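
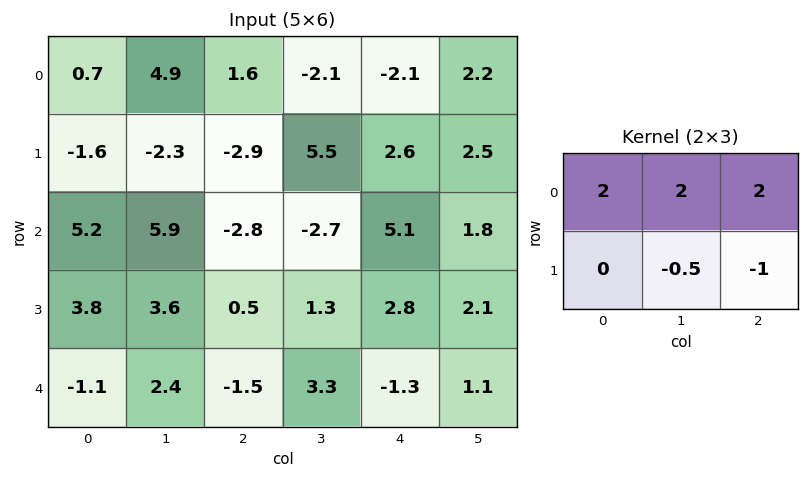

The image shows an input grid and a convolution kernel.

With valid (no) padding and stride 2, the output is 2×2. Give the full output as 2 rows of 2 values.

18.45 -10.55
14.3 -4.25

Output[0,0]: The receptive field on the input at this output position is [0.7 4.9 1.6 / -1.6 -2.3 -2.9]. Elementwise product with the kernel and sum: 0.7·2 + 4.9·2 + 1.6·2 + -2.3·-0.5 + -2.9·-1.
Output[0,1]: The receptive field on the input at this output position is [1.6 -2.1 -2.1 / -2.9 5.5 2.6]. Elementwise product with the kernel and sum: 1.6·2 + -2.1·2 + -2.1·2 + 5.5·-0.5 + 2.6·-1.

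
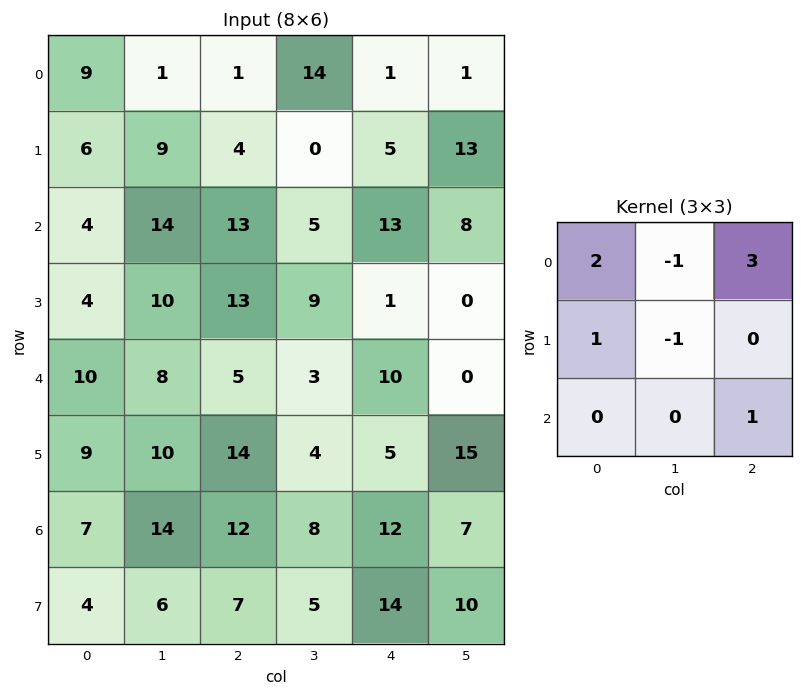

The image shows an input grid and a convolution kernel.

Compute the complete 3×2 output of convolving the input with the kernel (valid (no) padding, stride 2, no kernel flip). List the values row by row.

30 8
32 74
38 59

Output[0,0]: The receptive field on the input at this output position is [9 1 1 / 6 9 4 / 4 14 13]. Elementwise product with the kernel and sum: 9·2 + 1·-1 + 1·3 + 6·1 + 9·-1 + 13·1.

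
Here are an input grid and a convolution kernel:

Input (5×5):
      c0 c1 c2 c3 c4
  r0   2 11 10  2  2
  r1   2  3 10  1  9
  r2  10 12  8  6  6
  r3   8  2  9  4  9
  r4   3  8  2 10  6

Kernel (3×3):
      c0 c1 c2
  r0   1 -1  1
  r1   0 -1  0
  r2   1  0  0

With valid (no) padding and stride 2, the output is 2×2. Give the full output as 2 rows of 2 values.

Output[0,0]: The receptive field on the input at this output position is [2 11 10 / 2 3 10 / 10 12 8]. Elementwise product with the kernel and sum: 2·1 + 11·-1 + 10·1 + 3·-1 + 10·1.
Output[0,1]: The receptive field on the input at this output position is [10 2 2 / 10 1 9 / 8 6 6]. Elementwise product with the kernel and sum: 10·1 + 2·-1 + 2·1 + 1·-1 + 8·1.

8 17
7 6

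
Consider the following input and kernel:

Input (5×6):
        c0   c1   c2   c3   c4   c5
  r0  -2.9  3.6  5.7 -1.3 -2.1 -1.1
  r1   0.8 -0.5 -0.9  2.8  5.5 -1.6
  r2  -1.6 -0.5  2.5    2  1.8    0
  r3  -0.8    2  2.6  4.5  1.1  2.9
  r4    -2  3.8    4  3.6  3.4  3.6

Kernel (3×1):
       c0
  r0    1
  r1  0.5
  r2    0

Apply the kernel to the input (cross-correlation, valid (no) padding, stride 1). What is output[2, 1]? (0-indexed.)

0.5

The receptive field on the input at this output position is [-0.5 / 2 / 3.8]. Elementwise product with the kernel and sum: -0.5·1 + 2·0.5.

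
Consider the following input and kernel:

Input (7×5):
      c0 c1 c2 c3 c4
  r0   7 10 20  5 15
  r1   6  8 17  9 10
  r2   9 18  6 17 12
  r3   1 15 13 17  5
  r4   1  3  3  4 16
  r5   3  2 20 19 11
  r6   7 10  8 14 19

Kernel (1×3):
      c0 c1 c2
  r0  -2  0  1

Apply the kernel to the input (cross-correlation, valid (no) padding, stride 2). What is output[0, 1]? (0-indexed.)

-25

The receptive field on the input at this output position is [20 5 15]. Elementwise product with the kernel and sum: 20·-2 + 15·1.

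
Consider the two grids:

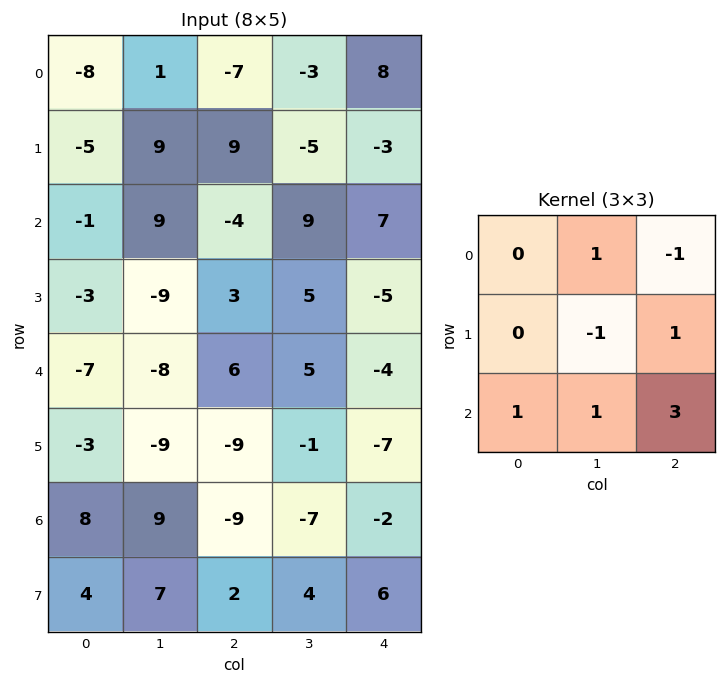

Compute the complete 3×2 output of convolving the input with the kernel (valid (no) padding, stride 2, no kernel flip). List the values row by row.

4 17
28 -9
-24 -19

Output[0,0]: The receptive field on the input at this output position is [-8 1 -7 / -5 9 9 / -1 9 -4]. Elementwise product with the kernel and sum: 1·1 + -7·-1 + 9·-1 + 9·1 + -1·1 + 9·1 + -4·3.
Output[0,1]: The receptive field on the input at this output position is [-7 -3 8 / 9 -5 -3 / -4 9 7]. Elementwise product with the kernel and sum: -3·1 + 8·-1 + -5·-1 + -3·1 + -4·1 + 9·1 + 7·3.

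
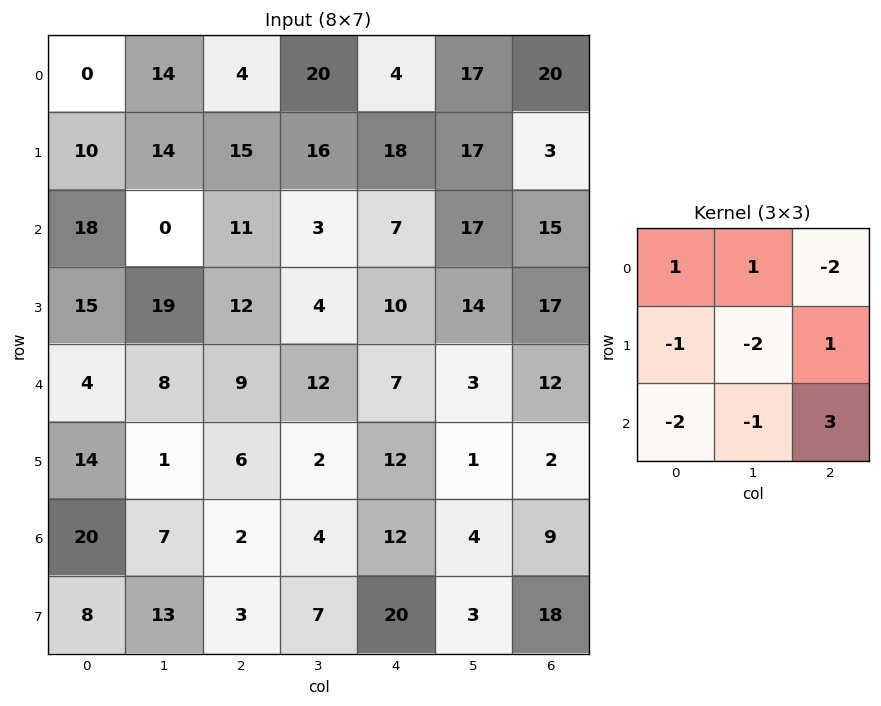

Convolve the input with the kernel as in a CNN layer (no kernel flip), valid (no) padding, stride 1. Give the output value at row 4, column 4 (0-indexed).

-27

The receptive field on the input at this output position is [7 3 12 / 12 1 2 / 12 4 9]. Elementwise product with the kernel and sum: 7·1 + 3·1 + 12·-2 + 12·-1 + 1·-2 + 2·1 + 12·-2 + 4·-1 + 9·3.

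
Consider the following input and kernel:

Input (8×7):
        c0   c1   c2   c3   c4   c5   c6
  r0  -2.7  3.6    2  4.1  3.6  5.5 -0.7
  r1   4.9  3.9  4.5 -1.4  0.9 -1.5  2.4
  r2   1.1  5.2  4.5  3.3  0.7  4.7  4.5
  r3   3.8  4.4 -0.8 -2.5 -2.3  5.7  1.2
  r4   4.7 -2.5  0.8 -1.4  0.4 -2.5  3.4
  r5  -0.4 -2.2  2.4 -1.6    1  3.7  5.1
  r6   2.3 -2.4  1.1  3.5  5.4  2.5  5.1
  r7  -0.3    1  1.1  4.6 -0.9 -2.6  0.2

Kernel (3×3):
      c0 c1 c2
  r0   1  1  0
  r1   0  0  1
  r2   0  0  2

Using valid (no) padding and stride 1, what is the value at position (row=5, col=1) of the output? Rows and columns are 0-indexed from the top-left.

The receptive field on the input at this output position is [-2.2 2.4 -1.6 / -2.4 1.1 3.5 / 1 1.1 4.6]. Elementwise product with the kernel and sum: -2.2·1 + 2.4·1 + 3.5·1 + 4.6·2.

12.9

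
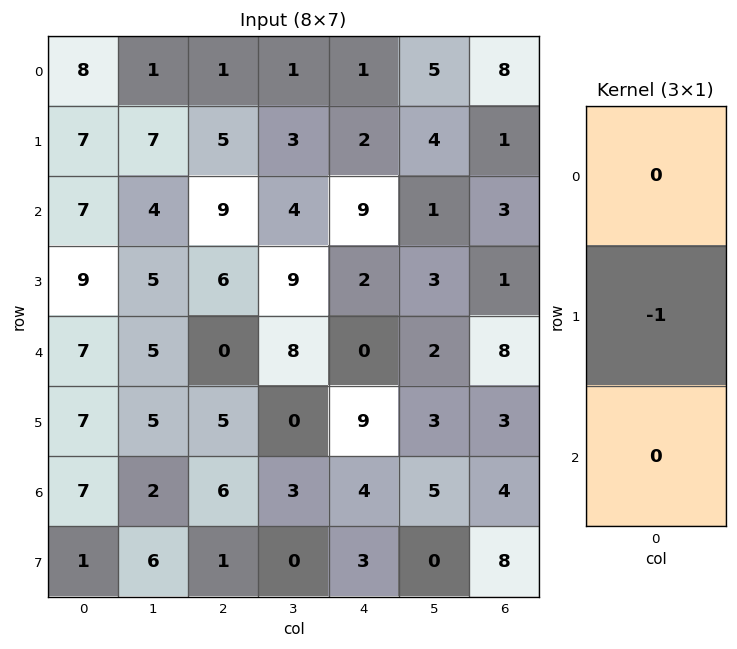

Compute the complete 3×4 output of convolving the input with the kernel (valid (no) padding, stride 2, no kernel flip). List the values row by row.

Output[0,0]: The receptive field on the input at this output position is [8 / 7 / 7]. Elementwise product with the kernel and sum: 7·-1.
Output[0,1]: The receptive field on the input at this output position is [1 / 5 / 9]. Elementwise product with the kernel and sum: 5·-1.

-7 -5 -2 -1
-9 -6 -2 -1
-7 -5 -9 -3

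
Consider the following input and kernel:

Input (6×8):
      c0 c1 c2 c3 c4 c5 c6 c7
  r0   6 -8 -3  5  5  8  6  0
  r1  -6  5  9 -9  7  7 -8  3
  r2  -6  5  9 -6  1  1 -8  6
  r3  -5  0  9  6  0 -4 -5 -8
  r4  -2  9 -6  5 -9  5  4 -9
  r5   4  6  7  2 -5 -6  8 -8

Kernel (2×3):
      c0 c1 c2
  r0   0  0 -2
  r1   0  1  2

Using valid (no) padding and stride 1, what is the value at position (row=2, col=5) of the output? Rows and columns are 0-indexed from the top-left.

-33

The receptive field on the input at this output position is [1 -8 6 / -4 -5 -8]. Elementwise product with the kernel and sum: 6·-2 + -5·1 + -8·2.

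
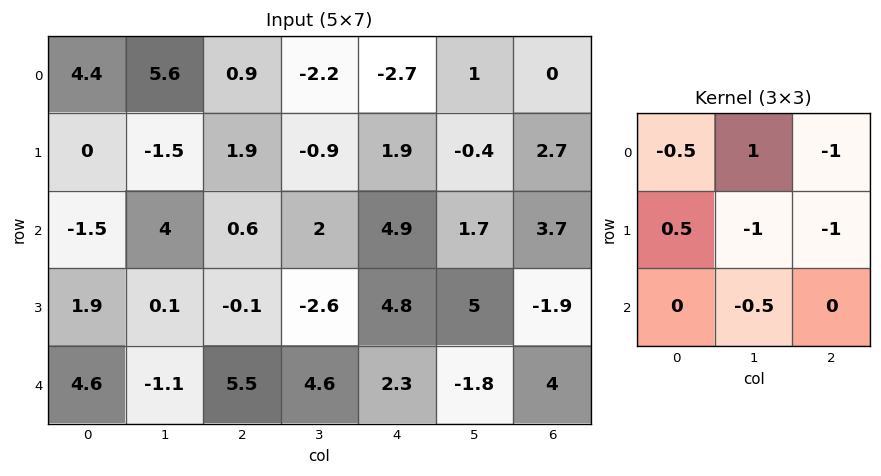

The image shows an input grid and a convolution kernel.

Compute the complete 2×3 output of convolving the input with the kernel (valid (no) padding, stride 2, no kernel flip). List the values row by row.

Output[0,0]: The receptive field on the input at this output position is [4.4 5.6 0.9 / 0 -1.5 1.9 / -1.5 4 0.6]. Elementwise product with the kernel and sum: 4.4·-0.5 + 5.6·1 + 0.9·-1 + 0·0.5 + -1.5·-1 + 1.9·-1 + 4·-0.5.
Output[0,1]: The receptive field on the input at this output position is [0.9 -2.2 -2.7 / 1.9 -0.9 1.9 / 0.6 2 4.9]. Elementwise product with the kernel and sum: 0.9·-0.5 + -2.2·1 + -2.7·-1 + 1.9·0.5 + -0.9·-1 + 1.9·-1 + 2·-0.5.

0.1 -1 0.15
5.65 -7.75 -4.25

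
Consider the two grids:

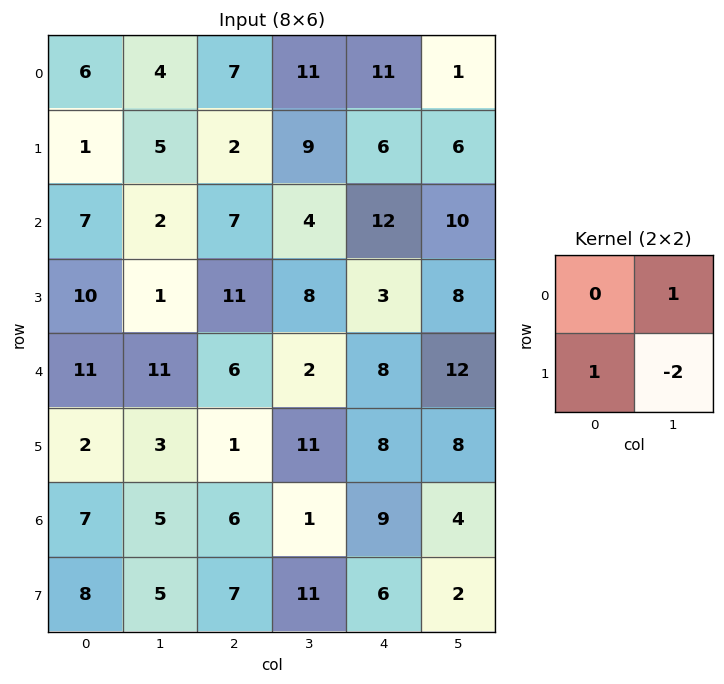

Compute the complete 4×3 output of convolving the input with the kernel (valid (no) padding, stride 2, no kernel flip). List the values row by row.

-5 -5 -5
10 -1 -3
7 -19 4
3 -14 6

Output[0,0]: The receptive field on the input at this output position is [6 4 / 1 5]. Elementwise product with the kernel and sum: 4·1 + 1·1 + 5·-2.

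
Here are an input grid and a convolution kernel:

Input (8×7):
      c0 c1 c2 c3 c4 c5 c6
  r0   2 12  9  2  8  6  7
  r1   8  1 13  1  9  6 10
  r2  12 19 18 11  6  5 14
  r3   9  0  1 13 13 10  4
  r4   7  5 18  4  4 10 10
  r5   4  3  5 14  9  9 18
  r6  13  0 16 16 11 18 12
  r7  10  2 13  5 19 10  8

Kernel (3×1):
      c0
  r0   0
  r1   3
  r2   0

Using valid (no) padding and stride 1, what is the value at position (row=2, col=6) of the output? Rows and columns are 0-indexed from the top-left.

12

The receptive field on the input at this output position is [14 / 4 / 10]. Elementwise product with the kernel and sum: 4·3.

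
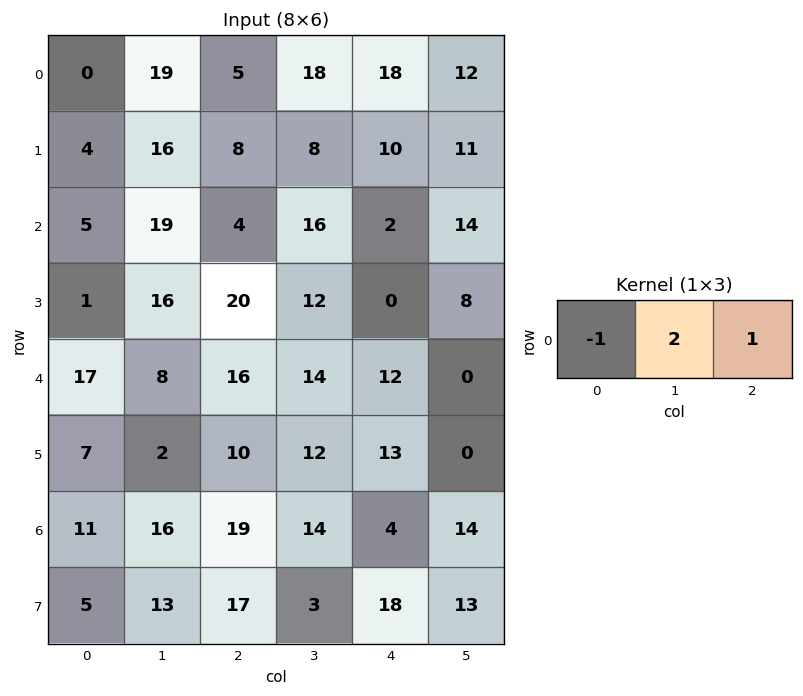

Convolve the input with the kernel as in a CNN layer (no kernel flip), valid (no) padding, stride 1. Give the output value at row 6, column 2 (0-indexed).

The receptive field on the input at this output position is [19 14 4]. Elementwise product with the kernel and sum: 19·-1 + 14·2 + 4·1.

13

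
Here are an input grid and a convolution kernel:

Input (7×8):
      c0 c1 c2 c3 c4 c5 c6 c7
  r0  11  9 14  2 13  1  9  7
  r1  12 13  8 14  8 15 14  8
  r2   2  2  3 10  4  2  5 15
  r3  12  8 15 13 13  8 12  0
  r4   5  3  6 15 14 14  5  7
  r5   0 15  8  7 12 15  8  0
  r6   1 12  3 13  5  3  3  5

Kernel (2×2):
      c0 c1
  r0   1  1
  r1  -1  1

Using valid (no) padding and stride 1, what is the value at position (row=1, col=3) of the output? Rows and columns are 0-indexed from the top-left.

The receptive field on the input at this output position is [14 8 / 10 4]. Elementwise product with the kernel and sum: 14·1 + 8·1 + 10·-1 + 4·1.

16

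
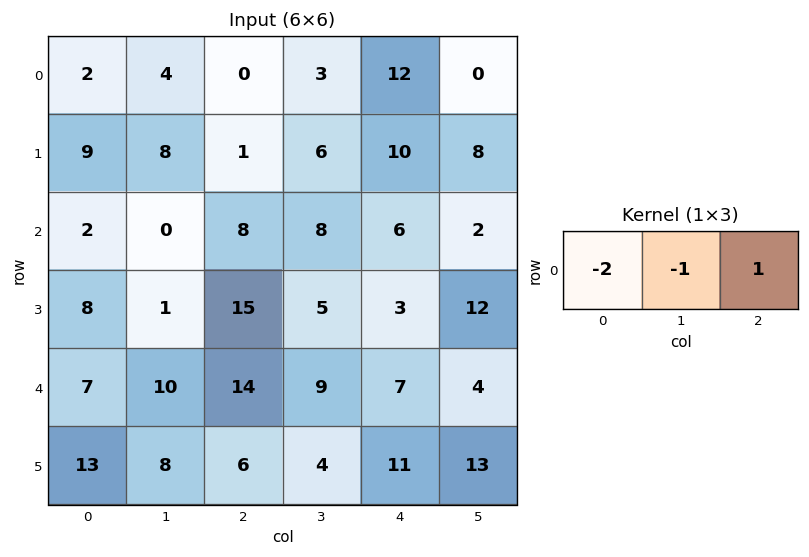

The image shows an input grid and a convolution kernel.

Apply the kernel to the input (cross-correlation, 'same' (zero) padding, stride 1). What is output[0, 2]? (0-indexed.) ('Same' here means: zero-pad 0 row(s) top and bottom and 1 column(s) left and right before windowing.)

The receptive field on the zero-padded input at this output position is [4 0 3]. Elementwise product with the kernel and sum: 4·-2 + 0·-1 + 3·1.

-5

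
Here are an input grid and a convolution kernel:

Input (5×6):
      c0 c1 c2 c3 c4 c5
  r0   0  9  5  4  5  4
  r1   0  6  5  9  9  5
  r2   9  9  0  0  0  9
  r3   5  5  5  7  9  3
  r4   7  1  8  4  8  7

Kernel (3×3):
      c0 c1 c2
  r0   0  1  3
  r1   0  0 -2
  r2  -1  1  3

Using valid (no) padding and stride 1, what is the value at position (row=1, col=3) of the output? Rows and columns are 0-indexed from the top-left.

The receptive field on the input at this output position is [9 9 5 / 0 0 9 / 7 9 3]. Elementwise product with the kernel and sum: 9·1 + 5·3 + 9·-2 + 7·-1 + 9·1 + 3·3.

17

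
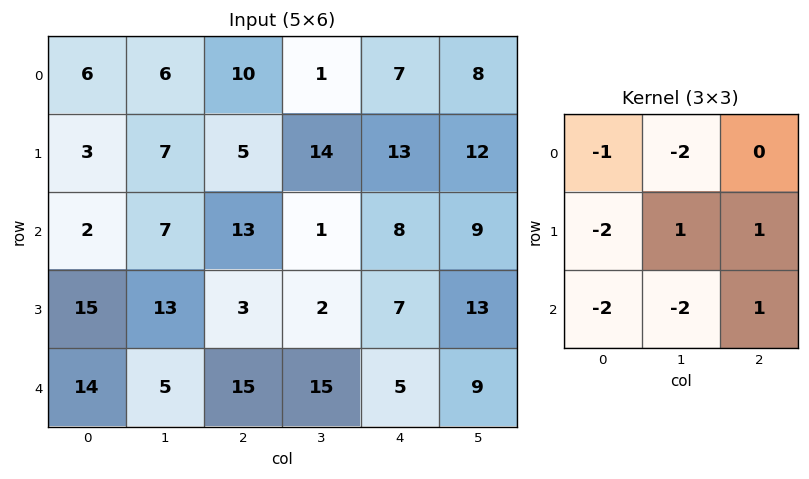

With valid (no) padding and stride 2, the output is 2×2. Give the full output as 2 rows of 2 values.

Output[0,0]: The receptive field on the input at this output position is [6 6 10 / 3 7 5 / 2 7 13]. Elementwise product with the kernel and sum: 6·-1 + 6·-2 + 3·-2 + 7·1 + 5·1 + 2·-2 + 7·-2 + 13·1.

-17 -15
-53 -67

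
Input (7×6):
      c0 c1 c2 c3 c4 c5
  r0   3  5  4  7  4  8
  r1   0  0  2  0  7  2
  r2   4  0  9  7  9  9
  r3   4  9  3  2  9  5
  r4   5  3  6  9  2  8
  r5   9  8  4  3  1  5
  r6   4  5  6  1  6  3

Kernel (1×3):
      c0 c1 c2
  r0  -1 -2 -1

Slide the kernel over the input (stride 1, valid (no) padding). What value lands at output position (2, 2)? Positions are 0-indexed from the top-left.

The receptive field on the input at this output position is [9 7 9]. Elementwise product with the kernel and sum: 9·-1 + 7·-2 + 9·-1.

-32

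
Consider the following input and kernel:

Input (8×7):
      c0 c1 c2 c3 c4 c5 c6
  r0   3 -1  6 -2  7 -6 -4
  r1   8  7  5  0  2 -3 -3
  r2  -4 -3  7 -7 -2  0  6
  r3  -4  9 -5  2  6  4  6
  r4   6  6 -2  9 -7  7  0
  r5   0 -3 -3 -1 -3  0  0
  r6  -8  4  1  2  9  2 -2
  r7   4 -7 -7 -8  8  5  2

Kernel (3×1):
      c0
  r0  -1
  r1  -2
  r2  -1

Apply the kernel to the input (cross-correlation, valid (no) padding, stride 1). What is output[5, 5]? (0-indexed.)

-9

The receptive field on the input at this output position is [0 / 2 / 5]. Elementwise product with the kernel and sum: 0·-1 + 2·-2 + 5·-1.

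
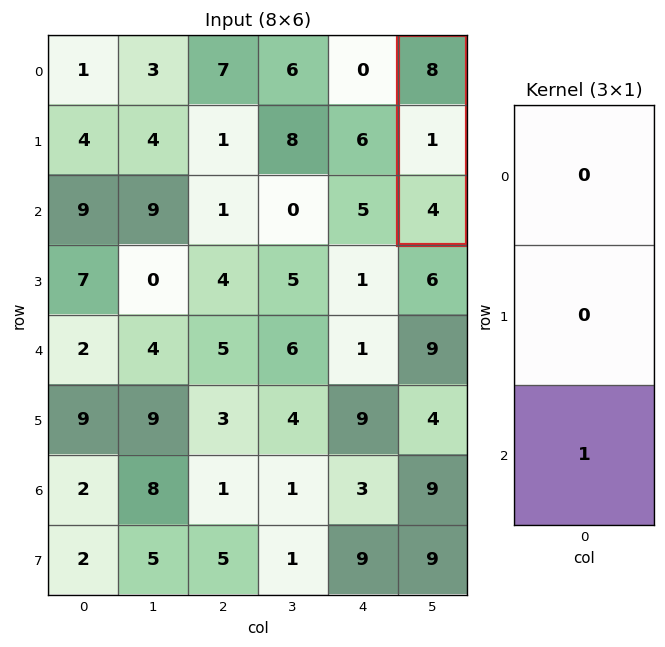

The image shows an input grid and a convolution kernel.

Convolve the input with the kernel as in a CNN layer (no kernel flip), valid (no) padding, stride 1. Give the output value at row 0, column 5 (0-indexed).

The receptive field on the input at this output position is [8 / 1 / 4]. Elementwise product with the kernel and sum: 4·1.

4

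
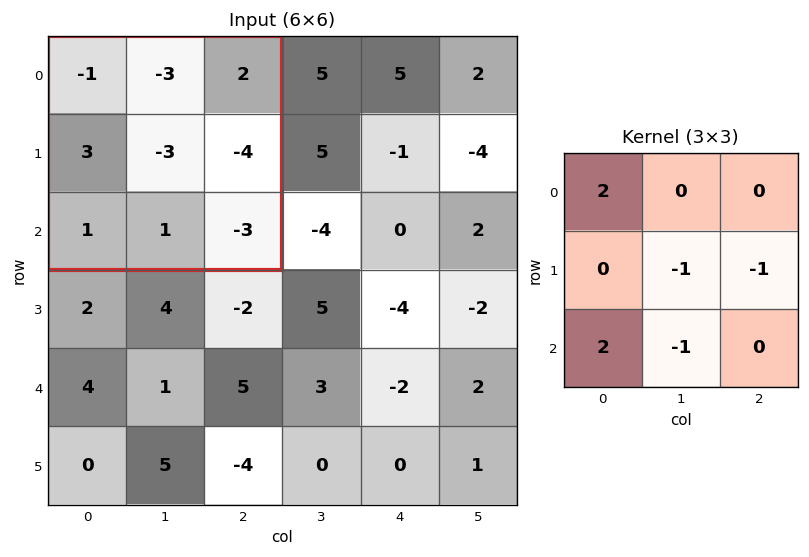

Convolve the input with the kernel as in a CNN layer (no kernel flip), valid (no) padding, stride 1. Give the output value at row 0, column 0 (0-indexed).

The receptive field on the input at this output position is [-1 -3 2 / 3 -3 -4 / 1 1 -3]. Elementwise product with the kernel and sum: -1·2 + -3·-1 + -4·-1 + 1·2 + 1·-1.

6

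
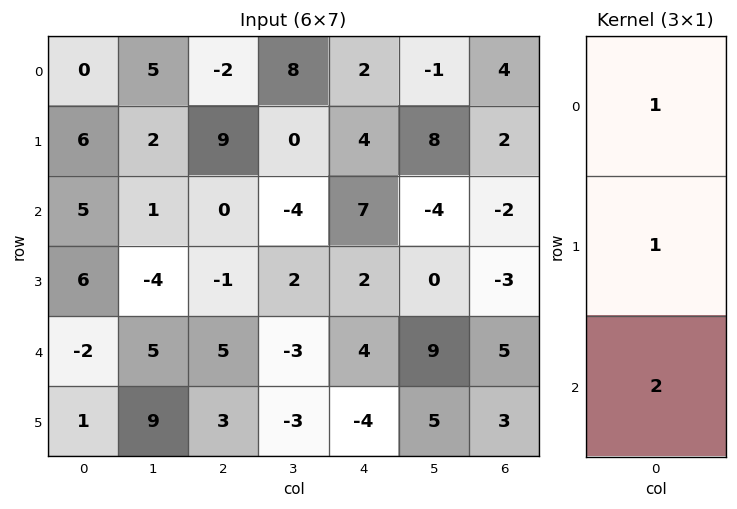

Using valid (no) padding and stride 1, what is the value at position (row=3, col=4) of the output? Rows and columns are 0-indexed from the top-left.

The receptive field on the input at this output position is [2 / 4 / -4]. Elementwise product with the kernel and sum: 2·1 + 4·1 + -4·2.

-2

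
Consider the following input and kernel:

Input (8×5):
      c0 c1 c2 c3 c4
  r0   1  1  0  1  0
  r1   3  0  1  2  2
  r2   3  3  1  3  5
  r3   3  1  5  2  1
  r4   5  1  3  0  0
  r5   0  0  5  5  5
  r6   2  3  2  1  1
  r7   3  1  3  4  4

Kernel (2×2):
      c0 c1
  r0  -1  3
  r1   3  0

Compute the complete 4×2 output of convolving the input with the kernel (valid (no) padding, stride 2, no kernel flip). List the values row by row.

11 6
15 23
-2 12
16 10

Output[0,0]: The receptive field on the input at this output position is [1 1 / 3 0]. Elementwise product with the kernel and sum: 1·-1 + 1·3 + 3·3.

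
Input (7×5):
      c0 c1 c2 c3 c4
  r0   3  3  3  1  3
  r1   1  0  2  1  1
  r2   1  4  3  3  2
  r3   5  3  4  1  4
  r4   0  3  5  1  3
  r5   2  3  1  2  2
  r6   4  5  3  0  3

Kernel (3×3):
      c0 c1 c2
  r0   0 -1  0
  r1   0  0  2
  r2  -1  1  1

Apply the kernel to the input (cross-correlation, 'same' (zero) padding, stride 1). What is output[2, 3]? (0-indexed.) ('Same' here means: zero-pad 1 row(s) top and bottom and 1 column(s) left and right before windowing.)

4

The receptive field on the zero-padded input at this output position is [2 1 1 / 3 3 2 / 4 1 4]. Elementwise product with the kernel and sum: 1·-1 + 2·2 + 4·-1 + 1·1 + 4·1.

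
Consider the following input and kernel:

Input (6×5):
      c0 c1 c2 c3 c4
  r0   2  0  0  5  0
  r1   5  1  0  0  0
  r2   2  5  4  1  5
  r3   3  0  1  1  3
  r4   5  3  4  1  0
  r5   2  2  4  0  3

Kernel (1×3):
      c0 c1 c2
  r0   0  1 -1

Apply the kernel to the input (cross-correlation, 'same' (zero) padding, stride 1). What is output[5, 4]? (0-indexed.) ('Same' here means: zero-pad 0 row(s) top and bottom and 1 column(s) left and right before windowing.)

The receptive field on the zero-padded input at this output position is [0 3 0]. Elementwise product with the kernel and sum: 3·1 + 0·-1.

3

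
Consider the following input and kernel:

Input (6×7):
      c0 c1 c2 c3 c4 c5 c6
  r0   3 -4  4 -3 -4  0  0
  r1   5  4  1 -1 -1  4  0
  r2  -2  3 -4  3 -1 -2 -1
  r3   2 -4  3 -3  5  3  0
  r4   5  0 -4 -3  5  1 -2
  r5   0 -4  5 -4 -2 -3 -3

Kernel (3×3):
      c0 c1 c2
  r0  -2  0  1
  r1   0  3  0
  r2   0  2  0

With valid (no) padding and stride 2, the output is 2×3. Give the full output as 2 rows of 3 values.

Output[0,0]: The receptive field on the input at this output position is [3 -4 4 / 5 4 1 / -2 3 -4]. Elementwise product with the kernel and sum: 3·-2 + 4·1 + 4·3 + 3·2.

16 -9 16
-12 -8 12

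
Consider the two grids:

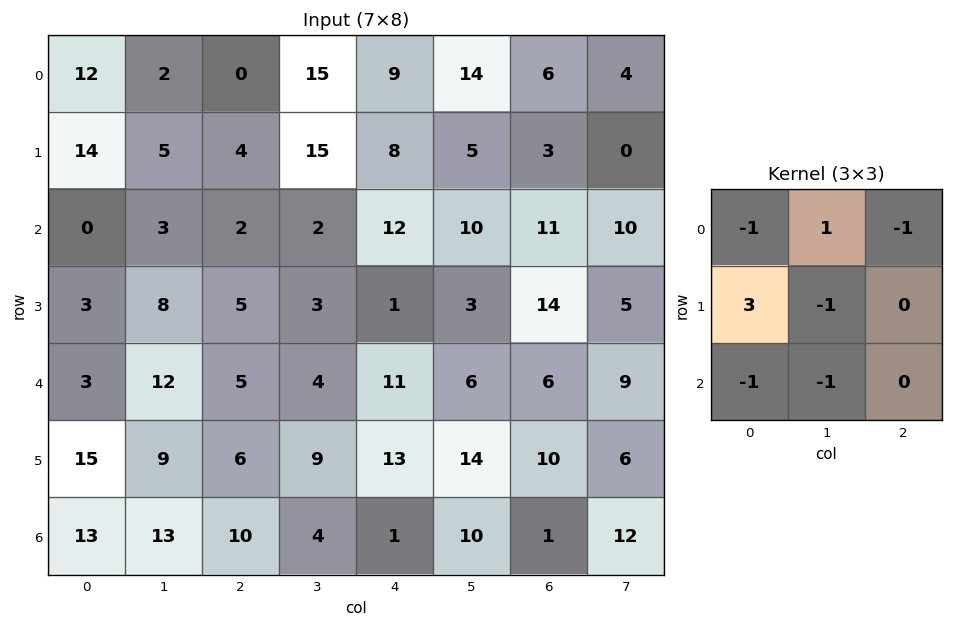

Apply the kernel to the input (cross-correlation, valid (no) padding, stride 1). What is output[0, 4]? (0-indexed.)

-4

The receptive field on the input at this output position is [9 14 6 / 8 5 3 / 12 10 11]. Elementwise product with the kernel and sum: 9·-1 + 14·1 + 6·-1 + 8·3 + 5·-1 + 12·-1 + 10·-1.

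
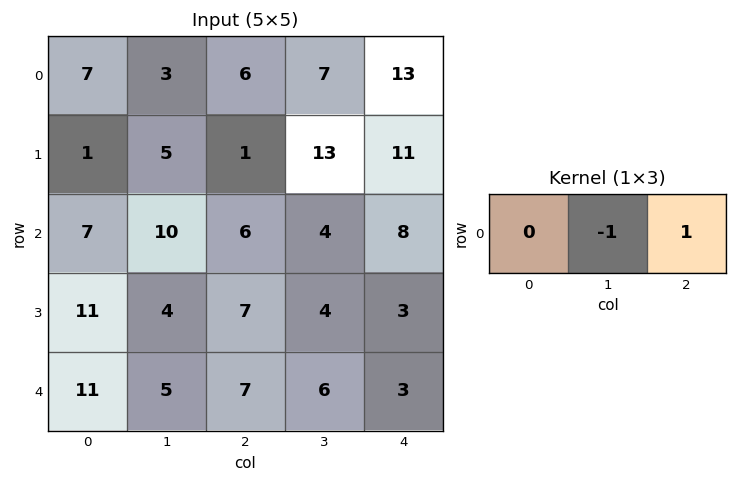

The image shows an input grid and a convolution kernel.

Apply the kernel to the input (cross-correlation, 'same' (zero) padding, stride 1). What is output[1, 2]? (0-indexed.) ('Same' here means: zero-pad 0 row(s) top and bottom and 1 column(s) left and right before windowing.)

The receptive field on the zero-padded input at this output position is [5 1 13]. Elementwise product with the kernel and sum: 1·-1 + 13·1.

12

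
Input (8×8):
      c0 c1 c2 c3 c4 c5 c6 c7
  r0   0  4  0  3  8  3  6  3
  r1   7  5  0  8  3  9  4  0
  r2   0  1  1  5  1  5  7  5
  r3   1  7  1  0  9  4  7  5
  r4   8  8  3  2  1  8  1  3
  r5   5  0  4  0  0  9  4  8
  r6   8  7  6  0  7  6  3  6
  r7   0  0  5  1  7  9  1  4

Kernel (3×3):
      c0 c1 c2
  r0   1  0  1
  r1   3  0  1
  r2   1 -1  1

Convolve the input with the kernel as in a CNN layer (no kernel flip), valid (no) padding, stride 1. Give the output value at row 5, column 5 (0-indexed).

53

The receptive field on the input at this output position is [9 4 8 / 6 3 6 / 9 1 4]. Elementwise product with the kernel and sum: 9·1 + 8·1 + 6·3 + 6·1 + 9·1 + 1·-1 + 4·1.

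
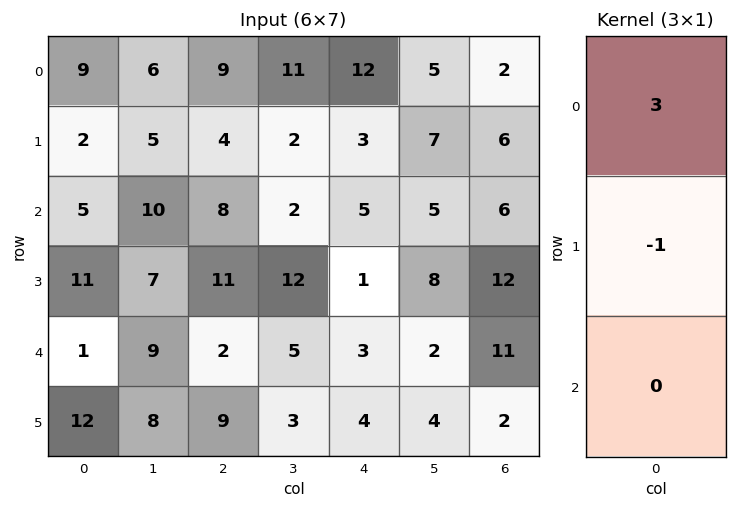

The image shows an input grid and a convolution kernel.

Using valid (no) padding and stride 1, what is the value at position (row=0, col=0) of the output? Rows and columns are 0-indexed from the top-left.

25

The receptive field on the input at this output position is [9 / 2 / 5]. Elementwise product with the kernel and sum: 9·3 + 2·-1.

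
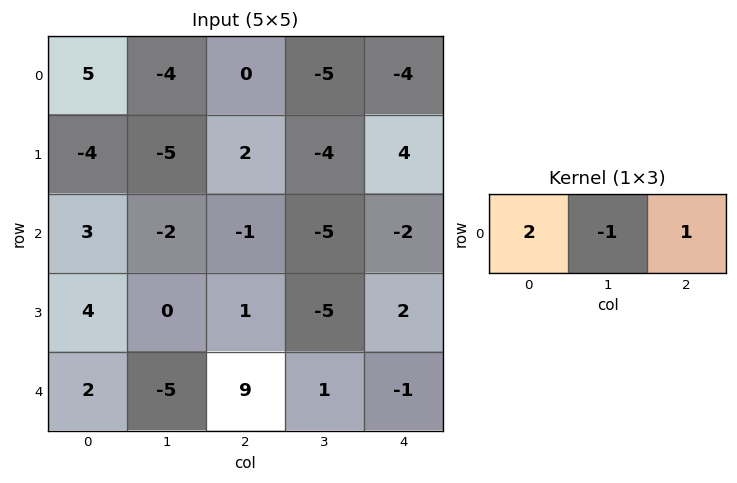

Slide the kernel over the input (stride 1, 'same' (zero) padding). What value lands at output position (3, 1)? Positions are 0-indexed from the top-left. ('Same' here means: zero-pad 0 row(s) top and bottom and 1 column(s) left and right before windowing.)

The receptive field on the zero-padded input at this output position is [4 0 1]. Elementwise product with the kernel and sum: 4·2 + 0·-1 + 1·1.

9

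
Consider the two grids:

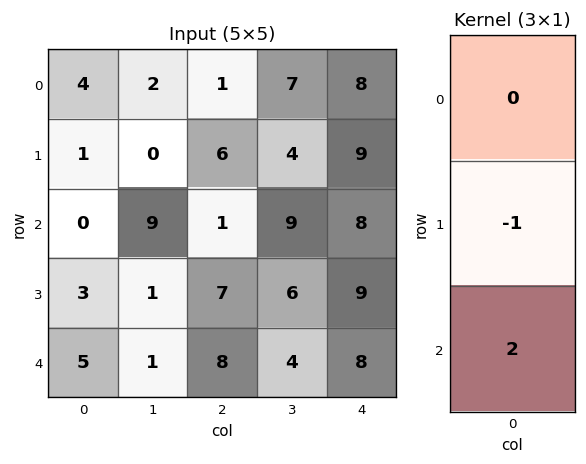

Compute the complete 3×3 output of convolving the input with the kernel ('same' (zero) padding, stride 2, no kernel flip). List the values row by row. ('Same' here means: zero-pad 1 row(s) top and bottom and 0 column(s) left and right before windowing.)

Output[0,0]: The receptive field on the zero-padded input at this output position is [0 / 4 / 1]. Elementwise product with the kernel and sum: 4·-1 + 1·2.
Output[0,1]: The receptive field on the zero-padded input at this output position is [0 / 1 / 6]. Elementwise product with the kernel and sum: 1·-1 + 6·2.

-2 11 10
6 13 10
-5 -8 -8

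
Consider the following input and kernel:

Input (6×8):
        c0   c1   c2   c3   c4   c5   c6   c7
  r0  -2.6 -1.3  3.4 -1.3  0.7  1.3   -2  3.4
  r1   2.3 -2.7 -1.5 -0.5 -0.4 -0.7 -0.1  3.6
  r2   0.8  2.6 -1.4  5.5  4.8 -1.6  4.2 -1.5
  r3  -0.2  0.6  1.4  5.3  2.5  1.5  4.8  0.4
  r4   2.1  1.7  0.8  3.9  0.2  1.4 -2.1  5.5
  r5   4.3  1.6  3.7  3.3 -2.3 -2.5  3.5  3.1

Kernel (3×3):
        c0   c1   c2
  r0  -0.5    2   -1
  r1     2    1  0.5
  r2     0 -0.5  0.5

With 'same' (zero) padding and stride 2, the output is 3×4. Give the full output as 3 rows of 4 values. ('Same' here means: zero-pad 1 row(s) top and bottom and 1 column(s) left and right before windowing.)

-5.75 0.65 -1.4 4.15
9.8 7.35 14.65 -5.4
0.6 3.15 9.45 11.7

Output[0,0]: The receptive field on the zero-padded input at this output position is [0 0 0 / 0 -2.6 -1.3 / 0 2.3 -2.7]. Elementwise product with the kernel and sum: 0·-0.5 + 0·2 + 0·-1 + 0·2 + -2.6·1 + -1.3·0.5 + 2.3·-0.5 + -2.7·0.5.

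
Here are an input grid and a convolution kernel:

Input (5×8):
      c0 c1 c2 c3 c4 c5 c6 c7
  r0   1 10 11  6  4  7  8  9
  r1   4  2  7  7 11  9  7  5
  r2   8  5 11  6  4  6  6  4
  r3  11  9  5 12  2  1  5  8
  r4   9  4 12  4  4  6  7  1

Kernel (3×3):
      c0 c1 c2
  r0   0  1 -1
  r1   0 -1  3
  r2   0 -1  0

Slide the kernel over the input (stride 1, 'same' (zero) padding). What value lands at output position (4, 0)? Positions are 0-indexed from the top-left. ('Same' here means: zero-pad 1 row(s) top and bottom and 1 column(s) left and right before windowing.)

The receptive field on the zero-padded input at this output position is [0 11 9 / 0 9 4 / 0 0 0]. Elementwise product with the kernel and sum: 11·1 + 9·-1 + 9·-1 + 4·3 + 0·-1.

5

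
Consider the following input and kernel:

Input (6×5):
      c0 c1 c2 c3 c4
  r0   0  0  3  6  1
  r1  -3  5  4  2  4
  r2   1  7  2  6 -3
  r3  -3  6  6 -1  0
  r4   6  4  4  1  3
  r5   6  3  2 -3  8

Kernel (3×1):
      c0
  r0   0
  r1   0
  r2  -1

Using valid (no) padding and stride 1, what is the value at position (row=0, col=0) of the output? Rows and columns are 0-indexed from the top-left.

-1

The receptive field on the input at this output position is [0 / -3 / 1]. Elementwise product with the kernel and sum: 1·-1.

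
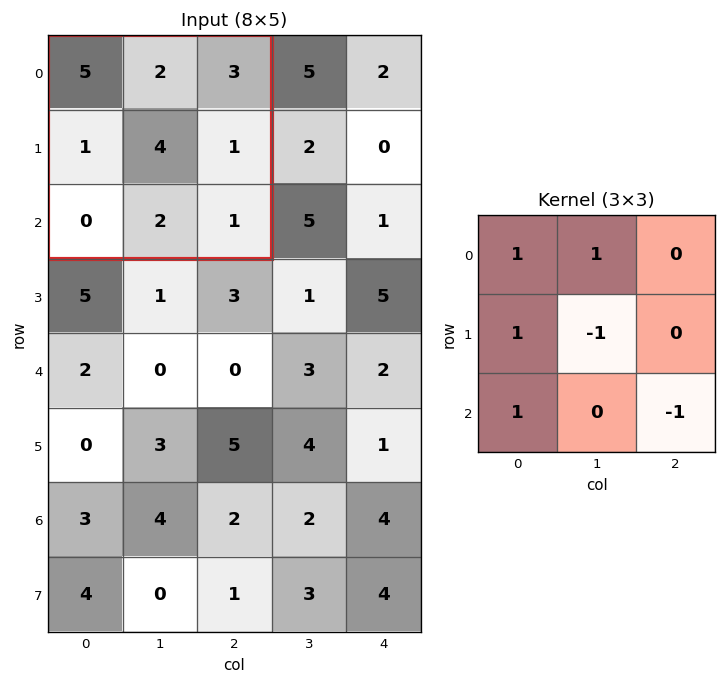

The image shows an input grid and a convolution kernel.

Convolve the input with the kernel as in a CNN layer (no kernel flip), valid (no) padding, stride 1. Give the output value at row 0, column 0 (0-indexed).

3

The receptive field on the input at this output position is [5 2 3 / 1 4 1 / 0 2 1]. Elementwise product with the kernel and sum: 5·1 + 2·1 + 1·1 + 4·-1 + 0·1 + 1·-1.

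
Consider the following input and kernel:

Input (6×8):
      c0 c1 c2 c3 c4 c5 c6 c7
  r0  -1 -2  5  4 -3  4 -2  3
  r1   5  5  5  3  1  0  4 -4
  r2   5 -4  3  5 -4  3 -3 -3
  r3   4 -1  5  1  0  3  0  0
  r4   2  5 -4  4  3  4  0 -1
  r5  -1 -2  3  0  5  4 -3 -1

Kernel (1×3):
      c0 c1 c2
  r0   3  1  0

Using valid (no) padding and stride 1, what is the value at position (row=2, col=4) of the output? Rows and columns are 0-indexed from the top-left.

The receptive field on the input at this output position is [-4 3 -3]. Elementwise product with the kernel and sum: -4·3 + 3·1.

-9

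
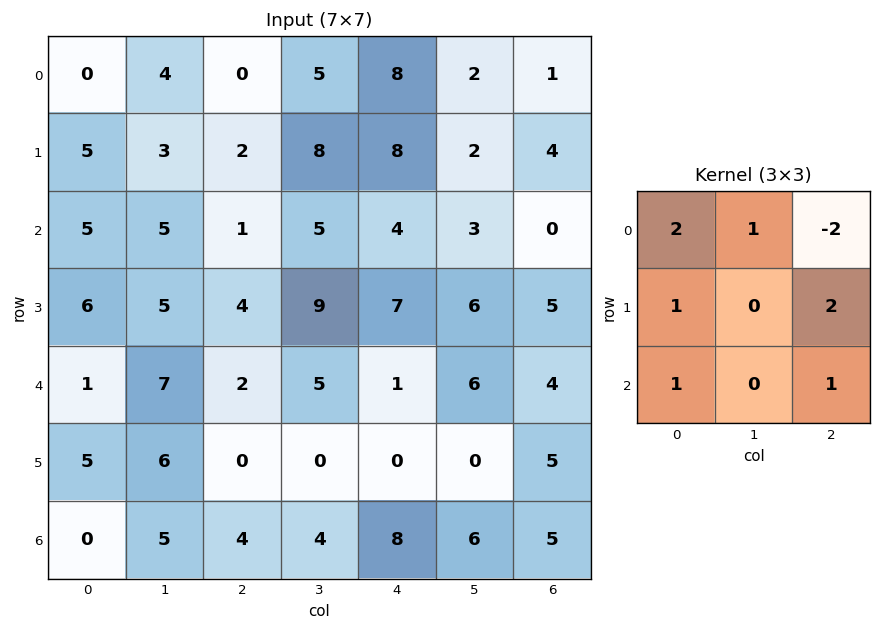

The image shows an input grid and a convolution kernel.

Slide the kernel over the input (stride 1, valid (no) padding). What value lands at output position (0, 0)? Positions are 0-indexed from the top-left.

19

The receptive field on the input at this output position is [0 4 0 / 5 3 2 / 5 5 1]. Elementwise product with the kernel and sum: 0·2 + 4·1 + 0·-2 + 5·1 + 2·2 + 5·1 + 1·1.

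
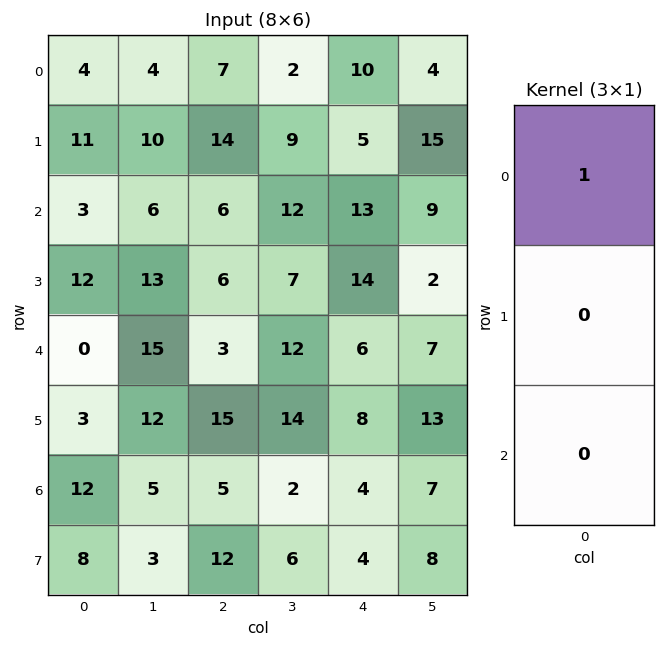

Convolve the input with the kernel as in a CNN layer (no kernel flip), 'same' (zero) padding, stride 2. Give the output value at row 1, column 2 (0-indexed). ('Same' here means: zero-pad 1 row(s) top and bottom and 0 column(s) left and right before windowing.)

5

The receptive field on the zero-padded input at this output position is [5 / 13 / 14]. Elementwise product with the kernel and sum: 5·1.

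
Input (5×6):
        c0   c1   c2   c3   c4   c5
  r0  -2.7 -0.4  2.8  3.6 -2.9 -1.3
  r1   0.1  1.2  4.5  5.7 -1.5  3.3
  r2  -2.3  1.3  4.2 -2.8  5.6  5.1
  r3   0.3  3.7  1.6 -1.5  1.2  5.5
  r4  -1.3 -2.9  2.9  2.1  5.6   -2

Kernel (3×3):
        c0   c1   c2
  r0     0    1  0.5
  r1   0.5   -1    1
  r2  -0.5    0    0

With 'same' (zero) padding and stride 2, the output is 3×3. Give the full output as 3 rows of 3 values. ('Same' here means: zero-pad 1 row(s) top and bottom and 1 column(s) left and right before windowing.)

2.3 0 0.55
4.3 -0.85 -1
0.55 -1.4 -2.6

Output[0,0]: The receptive field on the zero-padded input at this output position is [0 0 0 / 0 -2.7 -0.4 / 0 0.1 1.2]. Elementwise product with the kernel and sum: 0·1 + 0·0.5 + 0·0.5 + -2.7·-1 + -0.4·1 + 0·-0.5.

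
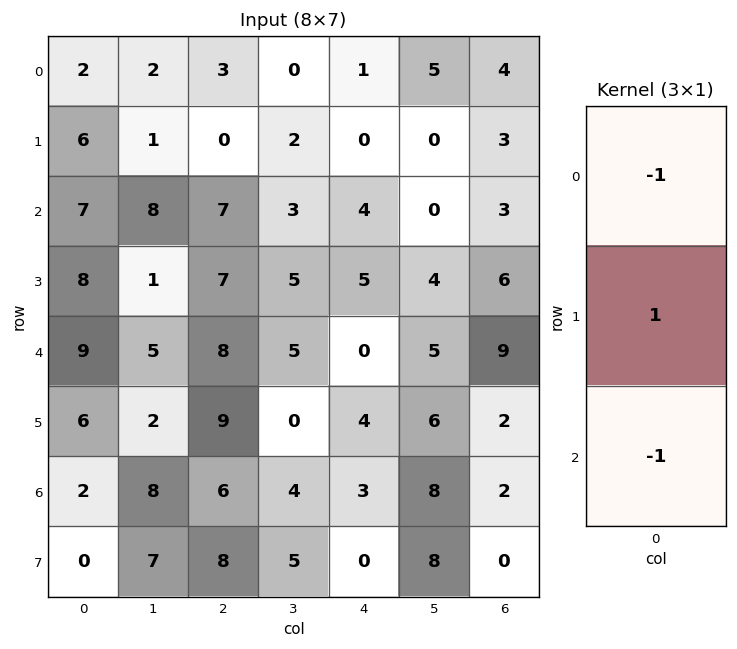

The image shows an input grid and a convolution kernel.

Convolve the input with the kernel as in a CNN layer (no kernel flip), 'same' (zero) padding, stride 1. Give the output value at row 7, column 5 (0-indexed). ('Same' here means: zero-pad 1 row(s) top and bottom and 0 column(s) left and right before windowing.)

The receptive field on the zero-padded input at this output position is [8 / 8 / 0]. Elementwise product with the kernel and sum: 8·-1 + 8·1 + 0·-1.

0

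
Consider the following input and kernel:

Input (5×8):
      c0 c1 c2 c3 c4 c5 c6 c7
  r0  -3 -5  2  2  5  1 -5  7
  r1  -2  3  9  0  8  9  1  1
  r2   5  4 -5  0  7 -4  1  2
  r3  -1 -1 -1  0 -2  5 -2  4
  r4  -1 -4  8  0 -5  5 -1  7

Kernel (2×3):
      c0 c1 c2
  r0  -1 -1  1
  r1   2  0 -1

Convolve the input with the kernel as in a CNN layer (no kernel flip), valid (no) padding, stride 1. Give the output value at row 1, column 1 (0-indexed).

The receptive field on the input at this output position is [3 9 0 / 4 -5 0]. Elementwise product with the kernel and sum: 3·-1 + 9·-1 + 0·1 + 4·2 + 0·-1.

-4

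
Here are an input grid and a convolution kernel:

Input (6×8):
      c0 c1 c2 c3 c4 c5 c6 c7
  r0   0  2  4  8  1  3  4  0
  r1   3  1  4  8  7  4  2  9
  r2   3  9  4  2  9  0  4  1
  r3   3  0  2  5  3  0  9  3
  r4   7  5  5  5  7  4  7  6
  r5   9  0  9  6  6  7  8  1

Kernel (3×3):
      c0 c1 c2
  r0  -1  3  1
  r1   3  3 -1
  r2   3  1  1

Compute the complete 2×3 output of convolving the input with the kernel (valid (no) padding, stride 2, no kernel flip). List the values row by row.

40 73 74
66 56 27

Output[0,0]: The receptive field on the input at this output position is [0 2 4 / 3 1 4 / 3 9 4]. Elementwise product with the kernel and sum: 0·-1 + 2·3 + 4·1 + 3·3 + 1·3 + 4·-1 + 3·3 + 9·1 + 4·1.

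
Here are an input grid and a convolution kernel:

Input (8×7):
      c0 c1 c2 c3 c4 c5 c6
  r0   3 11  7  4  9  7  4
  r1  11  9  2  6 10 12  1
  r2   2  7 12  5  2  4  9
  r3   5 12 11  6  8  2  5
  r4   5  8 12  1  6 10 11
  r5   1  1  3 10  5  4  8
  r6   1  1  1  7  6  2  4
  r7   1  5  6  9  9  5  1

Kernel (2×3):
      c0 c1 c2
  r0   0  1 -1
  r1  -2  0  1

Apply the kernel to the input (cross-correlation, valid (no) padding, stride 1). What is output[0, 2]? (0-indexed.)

The receptive field on the input at this output position is [7 4 9 / 2 6 10]. Elementwise product with the kernel and sum: 4·1 + 9·-1 + 2·-2 + 10·1.

1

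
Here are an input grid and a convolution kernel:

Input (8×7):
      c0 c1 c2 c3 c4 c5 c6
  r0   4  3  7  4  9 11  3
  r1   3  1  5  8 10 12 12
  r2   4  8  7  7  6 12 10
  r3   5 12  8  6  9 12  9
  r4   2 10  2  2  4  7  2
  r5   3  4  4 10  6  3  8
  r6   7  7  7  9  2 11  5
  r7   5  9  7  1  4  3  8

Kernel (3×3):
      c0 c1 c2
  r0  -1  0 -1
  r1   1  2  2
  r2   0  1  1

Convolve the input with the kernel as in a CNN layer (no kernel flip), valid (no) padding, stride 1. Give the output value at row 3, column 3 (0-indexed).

The receptive field on the input at this output position is [6 9 12 / 2 4 7 / 10 6 3]. Elementwise product with the kernel and sum: 6·-1 + 12·-1 + 2·1 + 4·2 + 7·2 + 6·1 + 3·1.

15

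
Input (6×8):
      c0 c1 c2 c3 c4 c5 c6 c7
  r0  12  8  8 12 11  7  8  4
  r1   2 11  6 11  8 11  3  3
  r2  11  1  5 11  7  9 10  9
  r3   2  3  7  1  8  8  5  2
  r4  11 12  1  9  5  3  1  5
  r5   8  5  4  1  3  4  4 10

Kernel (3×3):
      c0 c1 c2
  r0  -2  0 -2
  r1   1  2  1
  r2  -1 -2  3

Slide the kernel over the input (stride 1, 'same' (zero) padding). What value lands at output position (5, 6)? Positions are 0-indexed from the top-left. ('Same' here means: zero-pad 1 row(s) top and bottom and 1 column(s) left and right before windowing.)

6

The receptive field on the zero-padded input at this output position is [3 1 5 / 4 4 10 / 0 0 0]. Elementwise product with the kernel and sum: 3·-2 + 5·-2 + 4·1 + 4·2 + 10·1 + 0·-1 + 0·-2 + 0·3.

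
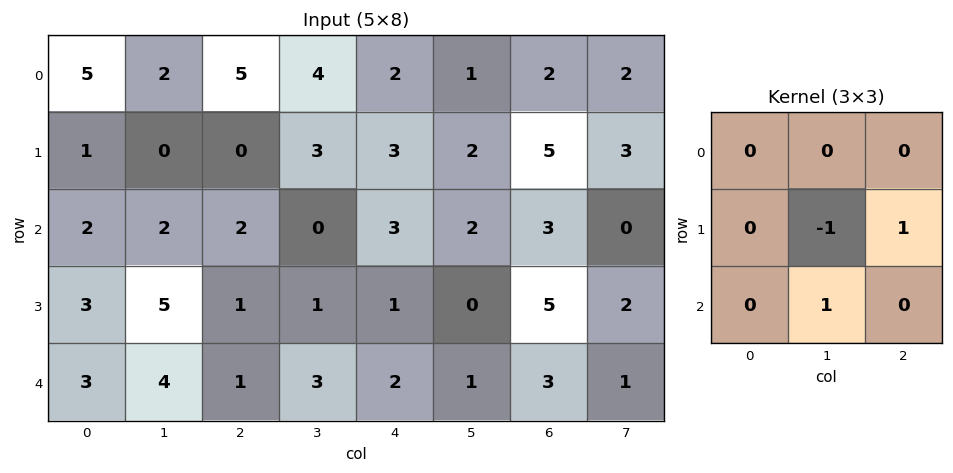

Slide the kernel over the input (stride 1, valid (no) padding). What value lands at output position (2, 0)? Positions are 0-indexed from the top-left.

0

The receptive field on the input at this output position is [2 2 2 / 3 5 1 / 3 4 1]. Elementwise product with the kernel and sum: 5·-1 + 1·1 + 4·1.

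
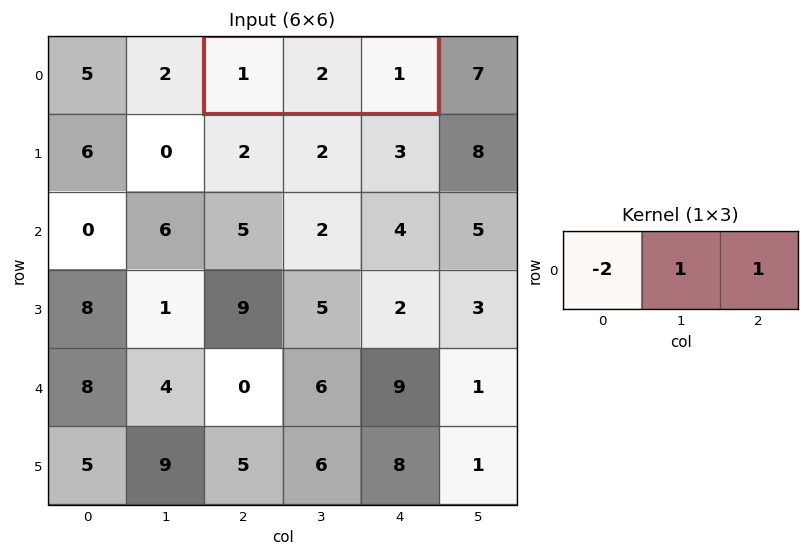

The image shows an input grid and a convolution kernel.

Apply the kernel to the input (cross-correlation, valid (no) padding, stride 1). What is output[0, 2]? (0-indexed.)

1

The receptive field on the input at this output position is [1 2 1]. Elementwise product with the kernel and sum: 1·-2 + 2·1 + 1·1.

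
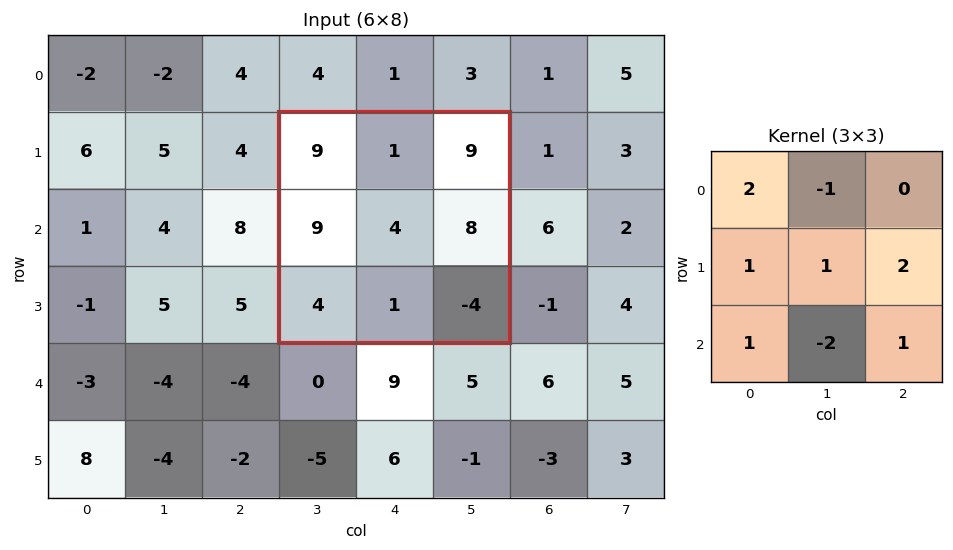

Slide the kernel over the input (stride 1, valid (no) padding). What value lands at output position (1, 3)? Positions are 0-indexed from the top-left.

44

The receptive field on the input at this output position is [9 1 9 / 9 4 8 / 4 1 -4]. Elementwise product with the kernel and sum: 9·2 + 1·-1 + 9·1 + 4·1 + 8·2 + 4·1 + 1·-2 + -4·1.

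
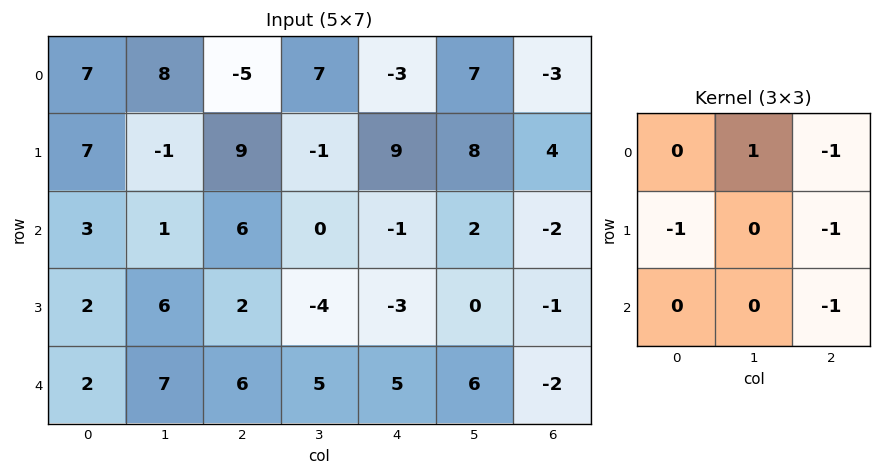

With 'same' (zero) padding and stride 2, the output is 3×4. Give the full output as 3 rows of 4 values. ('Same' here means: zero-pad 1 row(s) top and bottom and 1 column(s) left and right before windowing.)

-7 -14 -22 -7
1 13 -1 2
-11 -6 -14 -7

Output[0,0]: The receptive field on the zero-padded input at this output position is [0 0 0 / 0 7 8 / 0 7 -1]. Elementwise product with the kernel and sum: 0·1 + 0·-1 + 0·-1 + 8·-1 + -1·-1.
Output[0,1]: The receptive field on the zero-padded input at this output position is [0 0 0 / 8 -5 7 / -1 9 -1]. Elementwise product with the kernel and sum: 0·1 + 0·-1 + 8·-1 + 7·-1 + -1·-1.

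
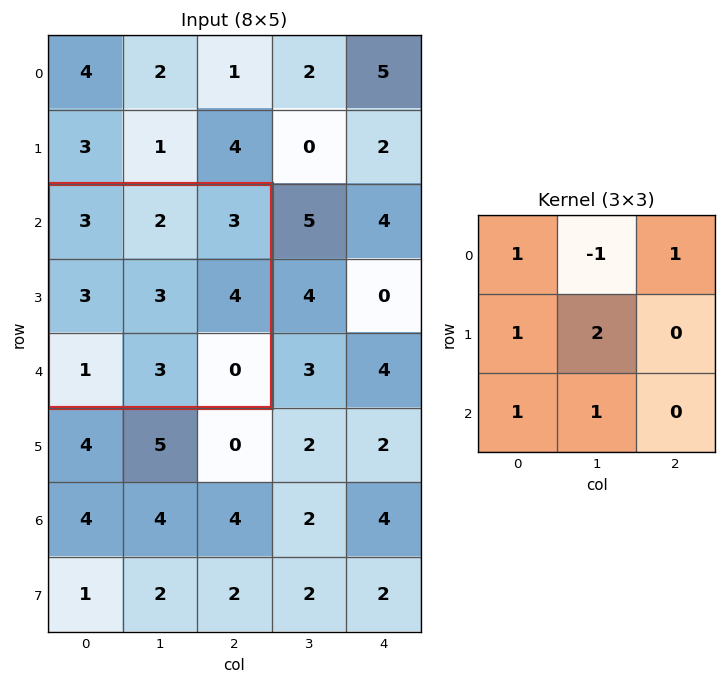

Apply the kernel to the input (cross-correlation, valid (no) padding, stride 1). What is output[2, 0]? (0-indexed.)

17

The receptive field on the input at this output position is [3 2 3 / 3 3 4 / 1 3 0]. Elementwise product with the kernel and sum: 3·1 + 2·-1 + 3·1 + 3·1 + 3·2 + 1·1 + 3·1.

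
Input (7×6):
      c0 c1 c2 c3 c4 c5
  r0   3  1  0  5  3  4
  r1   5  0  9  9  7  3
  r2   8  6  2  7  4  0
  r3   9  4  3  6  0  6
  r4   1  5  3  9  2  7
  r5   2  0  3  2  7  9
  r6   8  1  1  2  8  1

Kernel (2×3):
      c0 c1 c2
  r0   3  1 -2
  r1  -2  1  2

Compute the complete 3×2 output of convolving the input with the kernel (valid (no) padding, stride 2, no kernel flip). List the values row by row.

18 4
18 5
4 24

Output[0,0]: The receptive field on the input at this output position is [3 1 0 / 5 0 9]. Elementwise product with the kernel and sum: 3·3 + 1·1 + 0·-2 + 5·-2 + 0·1 + 9·2.
Output[0,1]: The receptive field on the input at this output position is [0 5 3 / 9 9 7]. Elementwise product with the kernel and sum: 0·3 + 5·1 + 3·-2 + 9·-2 + 9·1 + 7·2.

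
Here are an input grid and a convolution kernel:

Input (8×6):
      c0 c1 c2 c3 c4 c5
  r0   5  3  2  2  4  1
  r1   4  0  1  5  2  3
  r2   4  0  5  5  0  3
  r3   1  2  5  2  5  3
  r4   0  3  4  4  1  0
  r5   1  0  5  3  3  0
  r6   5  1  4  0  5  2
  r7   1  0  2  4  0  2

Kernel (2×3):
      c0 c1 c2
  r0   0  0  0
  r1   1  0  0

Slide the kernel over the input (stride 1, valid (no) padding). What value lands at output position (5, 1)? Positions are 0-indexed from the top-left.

The receptive field on the input at this output position is [0 5 3 / 1 4 0]. Elementwise product with the kernel and sum: 1·1.

1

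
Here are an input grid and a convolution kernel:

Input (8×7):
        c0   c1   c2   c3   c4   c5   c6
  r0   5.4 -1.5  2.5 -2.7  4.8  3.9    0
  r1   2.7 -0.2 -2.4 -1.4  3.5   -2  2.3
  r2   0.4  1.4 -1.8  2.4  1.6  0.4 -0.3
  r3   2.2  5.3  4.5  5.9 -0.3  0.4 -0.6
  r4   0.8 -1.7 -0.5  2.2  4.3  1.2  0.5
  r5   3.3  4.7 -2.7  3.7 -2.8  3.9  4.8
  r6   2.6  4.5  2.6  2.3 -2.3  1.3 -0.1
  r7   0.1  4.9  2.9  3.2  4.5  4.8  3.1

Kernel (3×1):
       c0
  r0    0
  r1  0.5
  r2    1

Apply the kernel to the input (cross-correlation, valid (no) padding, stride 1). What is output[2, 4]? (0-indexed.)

4.15

The receptive field on the input at this output position is [1.6 / -0.3 / 4.3]. Elementwise product with the kernel and sum: -0.3·0.5 + 4.3·1.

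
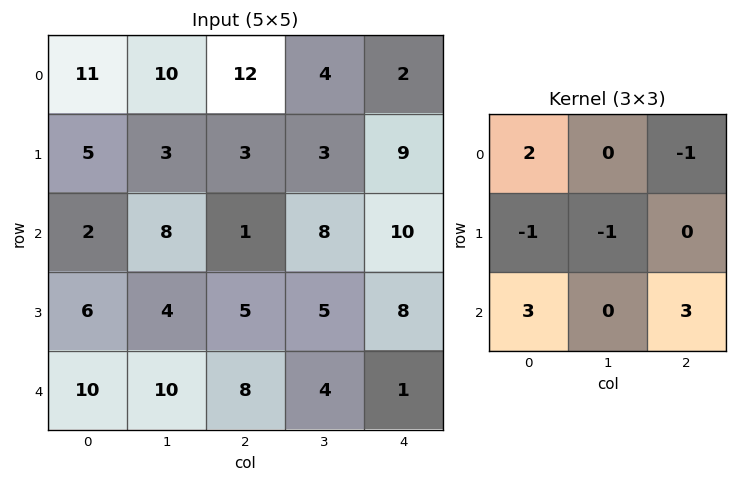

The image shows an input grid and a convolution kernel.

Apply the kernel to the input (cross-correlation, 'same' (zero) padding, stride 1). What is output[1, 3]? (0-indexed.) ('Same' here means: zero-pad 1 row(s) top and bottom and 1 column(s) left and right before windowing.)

The receptive field on the zero-padded input at this output position is [12 4 2 / 3 3 9 / 1 8 10]. Elementwise product with the kernel and sum: 12·2 + 2·-1 + 3·-1 + 3·-1 + 1·3 + 10·3.

49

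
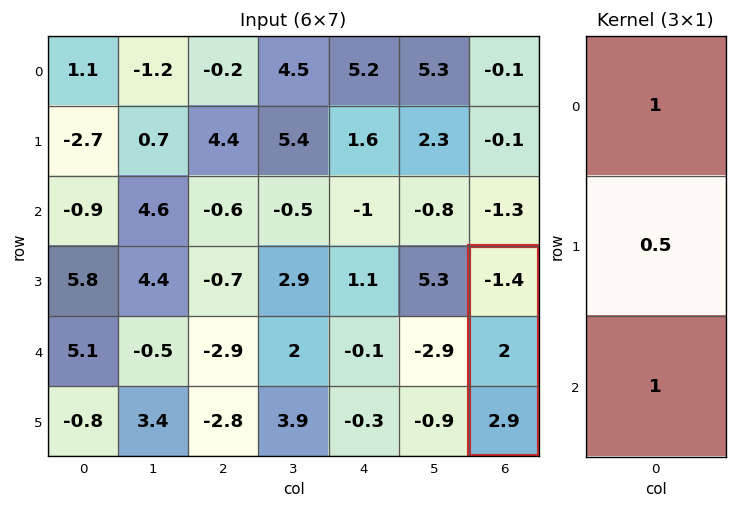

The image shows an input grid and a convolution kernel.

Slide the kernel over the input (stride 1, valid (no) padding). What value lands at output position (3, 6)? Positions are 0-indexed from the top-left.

The receptive field on the input at this output position is [-1.4 / 2 / 2.9]. Elementwise product with the kernel and sum: -1.4·1 + 2·0.5 + 2.9·1.

2.5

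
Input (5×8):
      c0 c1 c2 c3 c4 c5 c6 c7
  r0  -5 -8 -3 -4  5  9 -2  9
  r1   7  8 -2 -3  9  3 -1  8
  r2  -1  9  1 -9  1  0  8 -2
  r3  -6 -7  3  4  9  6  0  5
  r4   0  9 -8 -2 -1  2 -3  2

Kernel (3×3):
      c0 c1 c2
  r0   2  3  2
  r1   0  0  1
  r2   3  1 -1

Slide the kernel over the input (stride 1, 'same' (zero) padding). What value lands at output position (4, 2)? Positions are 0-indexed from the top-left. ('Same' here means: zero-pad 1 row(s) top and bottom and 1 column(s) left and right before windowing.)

The receptive field on the zero-padded input at this output position is [-7 3 4 / 9 -8 -2 / 0 0 0]. Elementwise product with the kernel and sum: -7·2 + 3·3 + 4·2 + -2·1 + 0·3 + 0·1 + 0·-1.

1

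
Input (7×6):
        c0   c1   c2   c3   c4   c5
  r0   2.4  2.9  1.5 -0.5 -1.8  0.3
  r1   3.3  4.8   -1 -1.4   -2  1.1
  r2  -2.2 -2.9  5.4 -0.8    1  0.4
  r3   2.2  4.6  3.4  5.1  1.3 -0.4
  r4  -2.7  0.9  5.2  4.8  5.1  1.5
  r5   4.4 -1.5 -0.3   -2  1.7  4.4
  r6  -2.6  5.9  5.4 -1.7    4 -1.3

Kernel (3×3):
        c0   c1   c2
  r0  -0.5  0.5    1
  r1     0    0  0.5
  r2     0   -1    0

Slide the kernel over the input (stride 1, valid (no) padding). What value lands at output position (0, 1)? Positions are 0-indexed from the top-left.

The receptive field on the input at this output position is [2.9 1.5 -0.5 / 4.8 -1 -1.4 / -2.9 5.4 -0.8]. Elementwise product with the kernel and sum: 2.9·-0.5 + 1.5·0.5 + -0.5·1 + -1.4·0.5 + 5.4·-1.

-7.3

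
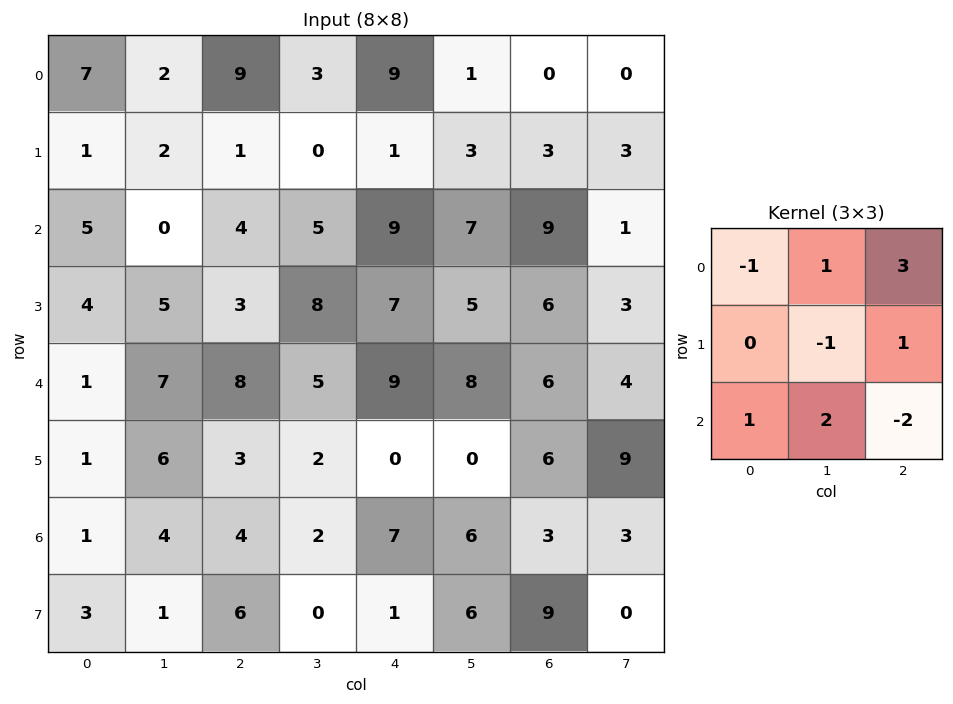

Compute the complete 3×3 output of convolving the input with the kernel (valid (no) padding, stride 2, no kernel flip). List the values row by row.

18 18 -3
4 27 39
28 16 36

Output[0,0]: The receptive field on the input at this output position is [7 2 9 / 1 2 1 / 5 0 4]. Elementwise product with the kernel and sum: 7·-1 + 2·1 + 9·3 + 2·-1 + 1·1 + 5·1 + 0·2 + 4·-2.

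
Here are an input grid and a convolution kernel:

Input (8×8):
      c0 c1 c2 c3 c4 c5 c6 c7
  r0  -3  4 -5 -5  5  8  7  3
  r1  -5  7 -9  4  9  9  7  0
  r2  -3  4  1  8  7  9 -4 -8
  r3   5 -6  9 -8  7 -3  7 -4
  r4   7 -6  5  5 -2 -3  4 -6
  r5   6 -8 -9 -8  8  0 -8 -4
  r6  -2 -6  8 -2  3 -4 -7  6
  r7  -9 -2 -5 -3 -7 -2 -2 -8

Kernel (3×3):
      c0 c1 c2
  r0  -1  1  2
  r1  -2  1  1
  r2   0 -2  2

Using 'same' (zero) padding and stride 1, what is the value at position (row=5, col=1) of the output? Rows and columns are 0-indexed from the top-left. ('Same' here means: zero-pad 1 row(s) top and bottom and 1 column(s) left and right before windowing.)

The receptive field on the zero-padded input at this output position is [7 -6 5 / 6 -8 -9 / -2 -6 8]. Elementwise product with the kernel and sum: 7·-1 + -6·1 + 5·2 + 6·-2 + -8·1 + -9·1 + -6·-2 + 8·2.

-4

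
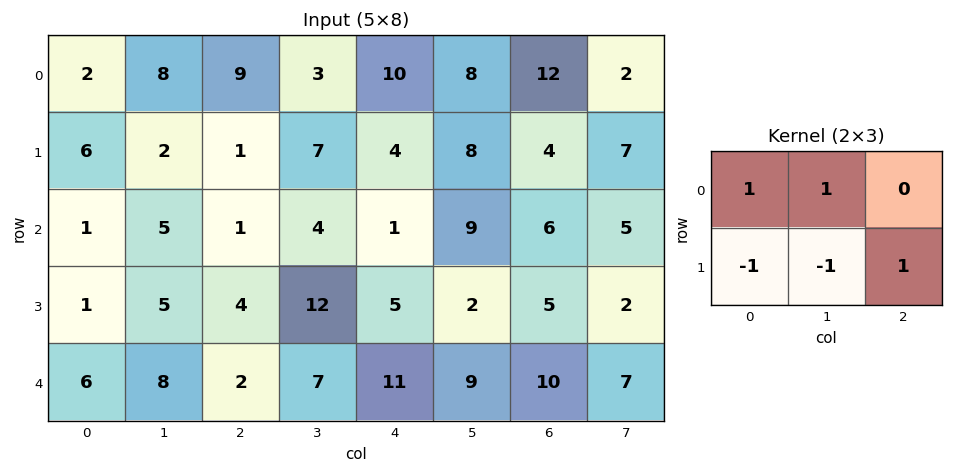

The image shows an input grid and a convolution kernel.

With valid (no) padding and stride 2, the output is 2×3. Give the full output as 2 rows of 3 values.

3 8 10
4 -6 8

Output[0,0]: The receptive field on the input at this output position is [2 8 9 / 6 2 1]. Elementwise product with the kernel and sum: 2·1 + 8·1 + 6·-1 + 2·-1 + 1·1.
Output[0,1]: The receptive field on the input at this output position is [9 3 10 / 1 7 4]. Elementwise product with the kernel and sum: 9·1 + 3·1 + 1·-1 + 7·-1 + 4·1.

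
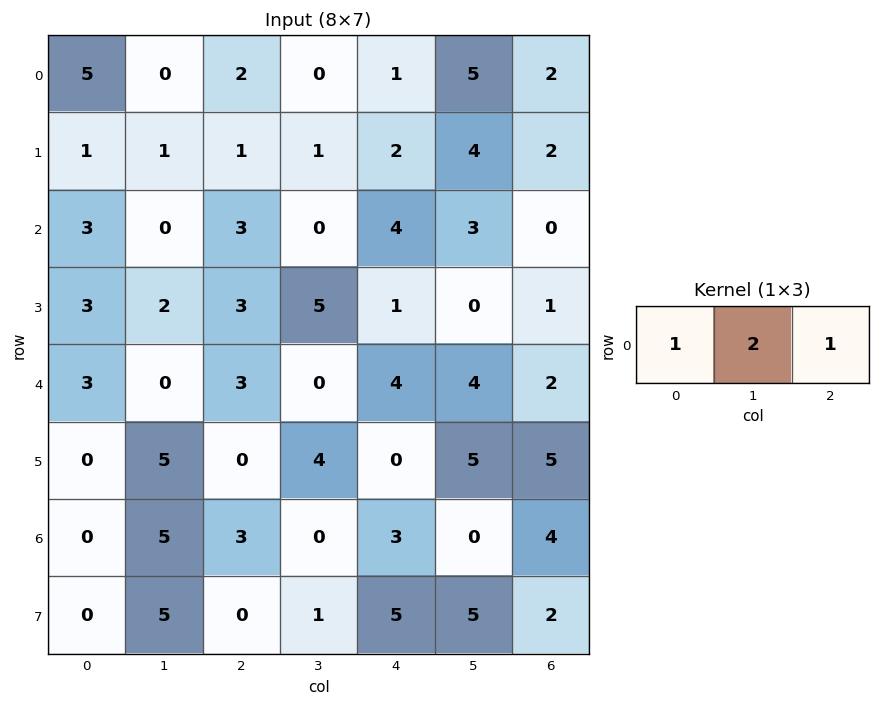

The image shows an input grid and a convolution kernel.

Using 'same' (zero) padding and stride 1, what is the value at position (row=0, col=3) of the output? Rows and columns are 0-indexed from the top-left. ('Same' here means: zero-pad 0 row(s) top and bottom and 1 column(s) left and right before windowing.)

The receptive field on the zero-padded input at this output position is [2 0 1]. Elementwise product with the kernel and sum: 2·1 + 0·2 + 1·1.

3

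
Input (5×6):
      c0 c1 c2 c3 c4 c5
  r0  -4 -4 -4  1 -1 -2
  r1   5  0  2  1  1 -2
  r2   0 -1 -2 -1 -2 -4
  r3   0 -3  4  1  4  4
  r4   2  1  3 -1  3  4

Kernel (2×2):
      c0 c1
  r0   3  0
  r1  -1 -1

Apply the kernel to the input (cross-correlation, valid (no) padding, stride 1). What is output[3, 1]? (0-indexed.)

-13

The receptive field on the input at this output position is [-3 4 / 1 3]. Elementwise product with the kernel and sum: -3·3 + 1·-1 + 3·-1.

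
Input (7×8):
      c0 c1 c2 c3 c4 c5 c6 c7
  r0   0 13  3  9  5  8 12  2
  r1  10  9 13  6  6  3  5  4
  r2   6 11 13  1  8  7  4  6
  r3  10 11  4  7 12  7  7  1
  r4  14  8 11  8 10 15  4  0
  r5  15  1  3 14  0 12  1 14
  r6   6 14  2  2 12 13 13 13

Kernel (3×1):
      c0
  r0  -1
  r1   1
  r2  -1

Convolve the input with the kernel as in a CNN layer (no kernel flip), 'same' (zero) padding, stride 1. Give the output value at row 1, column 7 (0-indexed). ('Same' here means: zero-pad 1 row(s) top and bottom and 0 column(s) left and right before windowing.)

The receptive field on the zero-padded input at this output position is [2 / 4 / 6]. Elementwise product with the kernel and sum: 2·-1 + 4·1 + 6·-1.

-4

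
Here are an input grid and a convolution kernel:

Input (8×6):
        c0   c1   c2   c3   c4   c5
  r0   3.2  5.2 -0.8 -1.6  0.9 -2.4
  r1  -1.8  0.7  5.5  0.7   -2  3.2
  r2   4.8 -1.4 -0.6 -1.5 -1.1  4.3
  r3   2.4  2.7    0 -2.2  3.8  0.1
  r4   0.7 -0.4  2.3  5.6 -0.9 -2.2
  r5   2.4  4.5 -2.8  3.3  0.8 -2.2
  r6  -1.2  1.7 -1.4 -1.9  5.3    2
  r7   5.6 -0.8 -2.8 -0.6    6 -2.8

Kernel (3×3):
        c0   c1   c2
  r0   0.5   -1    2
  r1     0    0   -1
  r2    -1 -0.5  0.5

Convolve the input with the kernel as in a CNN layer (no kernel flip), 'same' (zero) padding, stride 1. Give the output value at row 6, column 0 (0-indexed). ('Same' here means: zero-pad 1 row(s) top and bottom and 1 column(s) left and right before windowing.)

1.7

The receptive field on the zero-padded input at this output position is [0 2.4 4.5 / 0 -1.2 1.7 / 0 5.6 -0.8]. Elementwise product with the kernel and sum: 0·0.5 + 2.4·-1 + 4.5·2 + 1.7·-1 + 0·-1 + 5.6·-0.5 + -0.8·0.5.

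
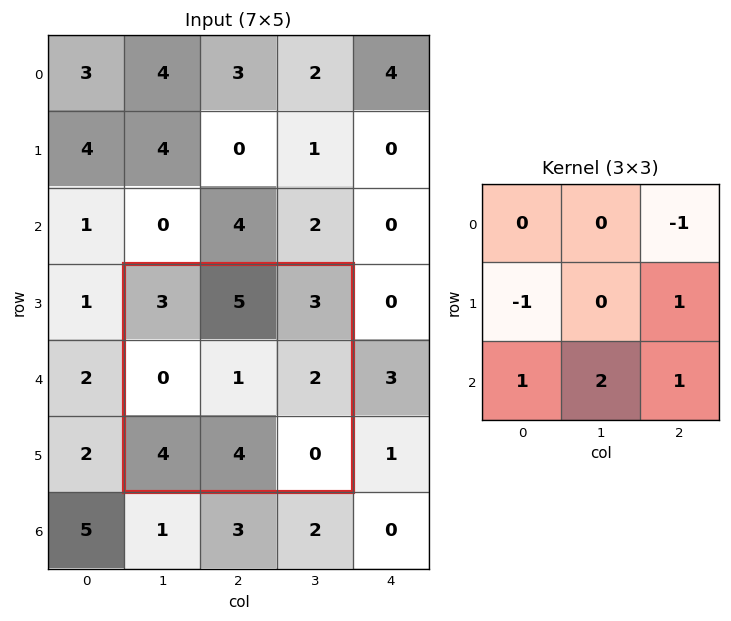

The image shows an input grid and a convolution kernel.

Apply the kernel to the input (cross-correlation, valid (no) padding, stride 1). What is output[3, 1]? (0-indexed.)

11

The receptive field on the input at this output position is [3 5 3 / 0 1 2 / 4 4 0]. Elementwise product with the kernel and sum: 3·-1 + 0·-1 + 2·1 + 4·1 + 4·2 + 0·1.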